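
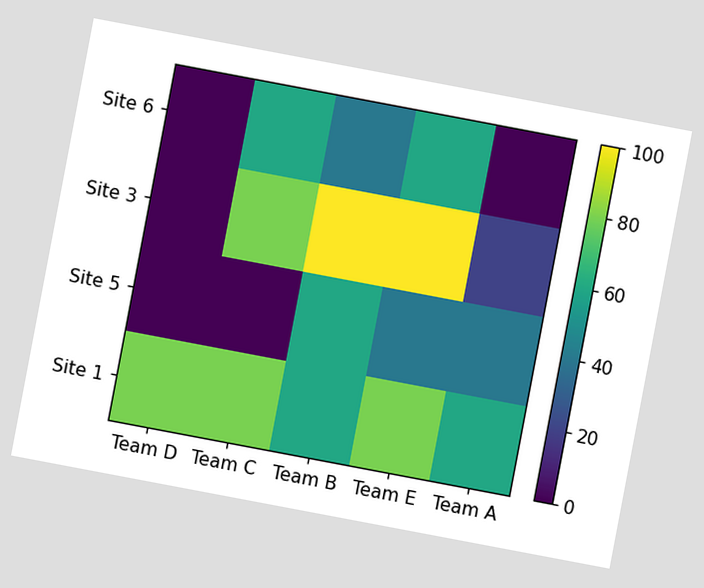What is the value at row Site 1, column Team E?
80

The chart is tilted about 11° clockwise. Matching cell (Site 1, Team E) against the colorbar gives 80.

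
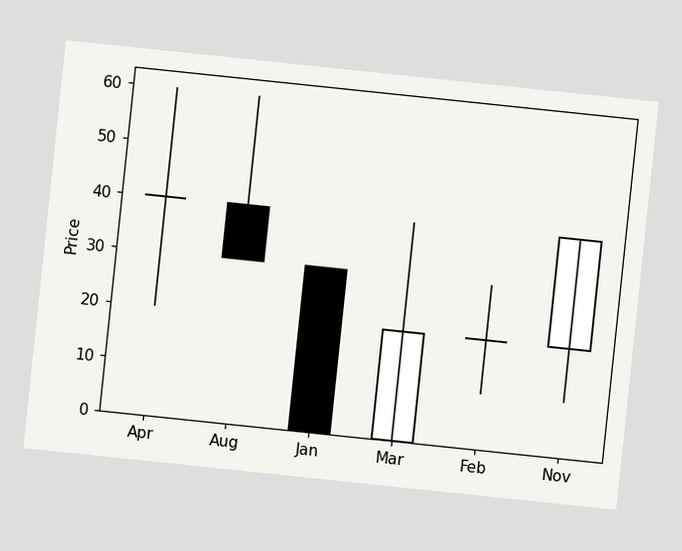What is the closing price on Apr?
The chart is tilted about 6° clockwise. The Apr candle closes at 40.

40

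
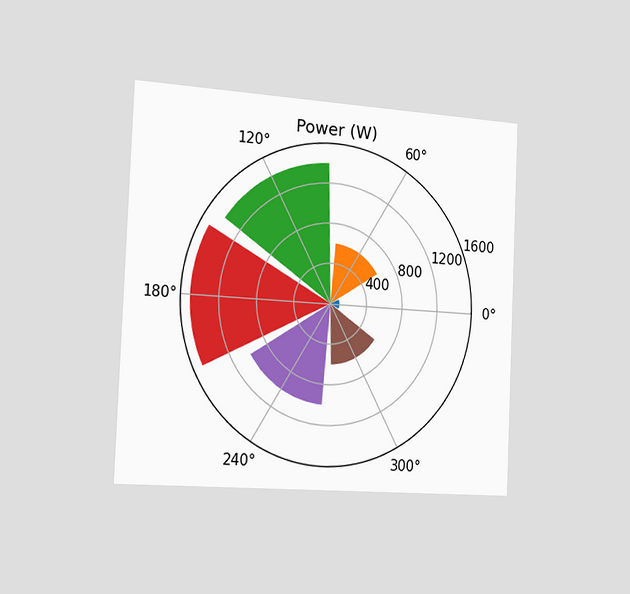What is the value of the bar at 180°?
The chart is tilted about 3° clockwise and viewed slightly from the left. The bar at 180° reaches 1500W on the radial axis.

1500W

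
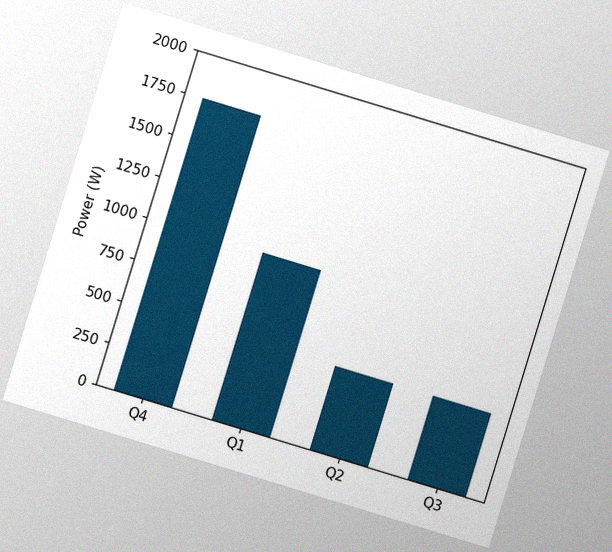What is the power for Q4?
1750W

The chart is tilted about 17° clockwise, with some photo noise. Reading along the chart's y-axis, the Q4 bar reaches 1750W.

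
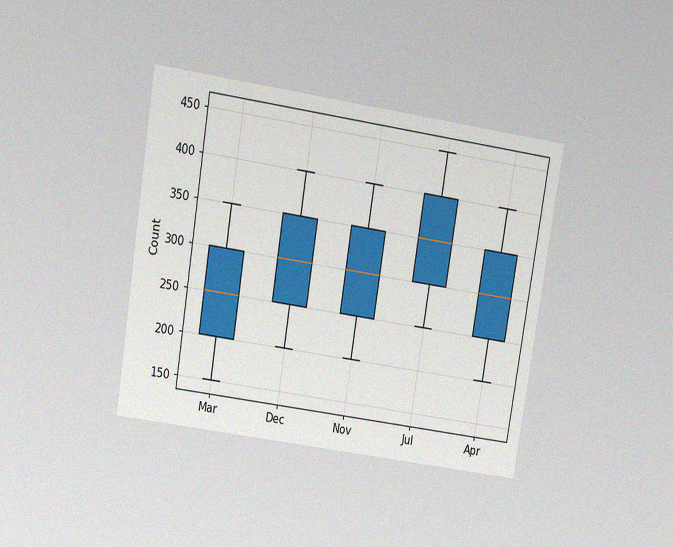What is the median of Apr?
The chart is tilted about 9° clockwise and viewed slightly from above, with some photo noise. The median line in the Apr box sits at 300.

300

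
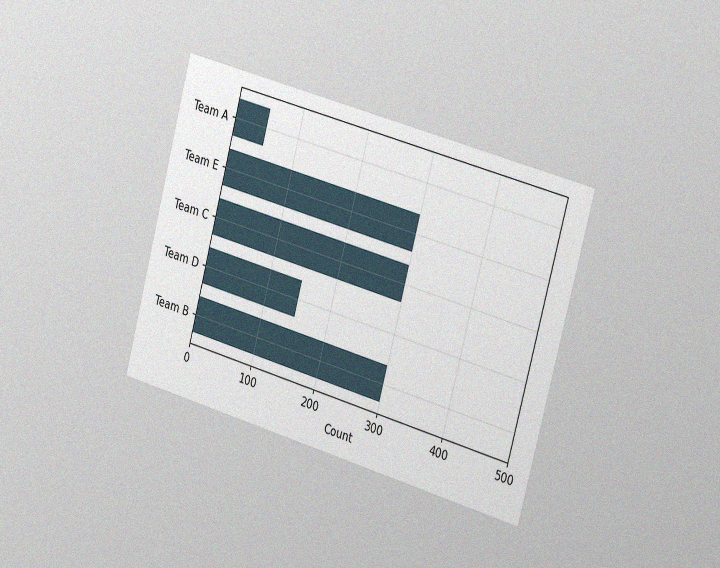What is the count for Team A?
The chart is tilted about 15° clockwise and viewed slightly from the right, with some photo noise. Reading along the chart's x-axis, the Team A bar reaches 50.

50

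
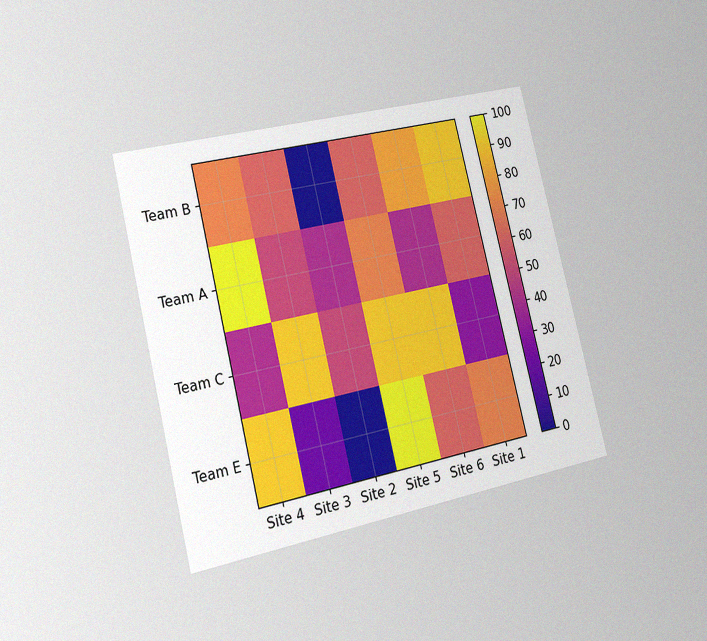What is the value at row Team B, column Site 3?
60

The chart is tilted about 14° counter-clockwise and viewed slightly from the left, with some photo noise. Matching cell (Team B, Site 3) against the colorbar gives 60.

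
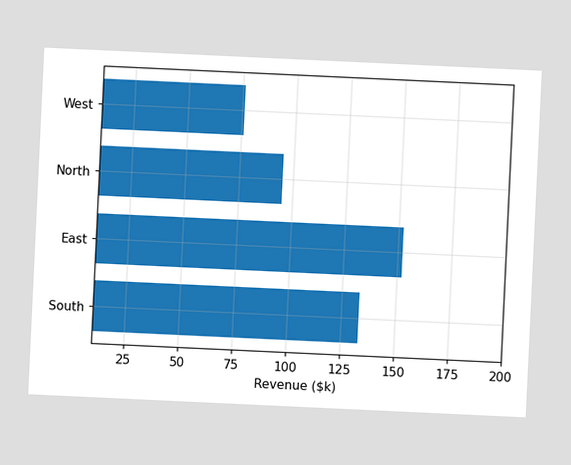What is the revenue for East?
$152k

The chart is tilted about 3° clockwise. Reading along the chart's x-axis, the East bar reaches $152k.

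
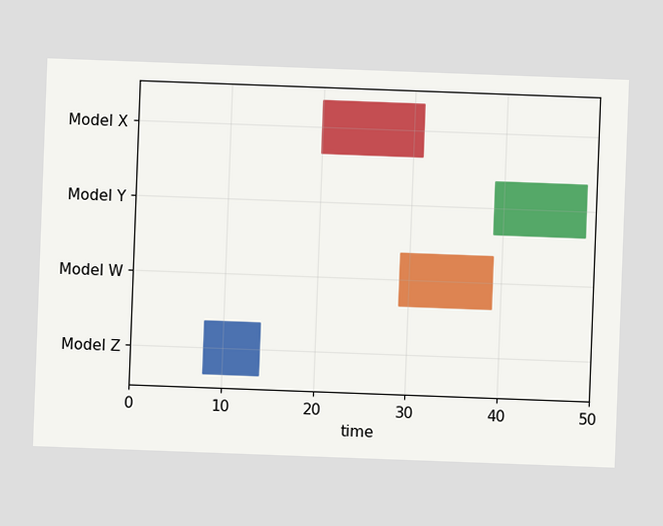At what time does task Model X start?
20

The chart is tilted about 2° clockwise. The Model X bar begins at t=20.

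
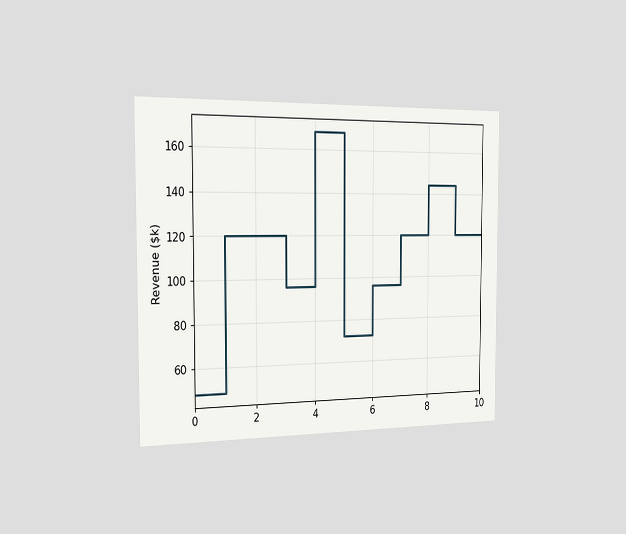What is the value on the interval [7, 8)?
The chart is viewed slightly from the left. On [7, 8) the step sits at $120k.

$120k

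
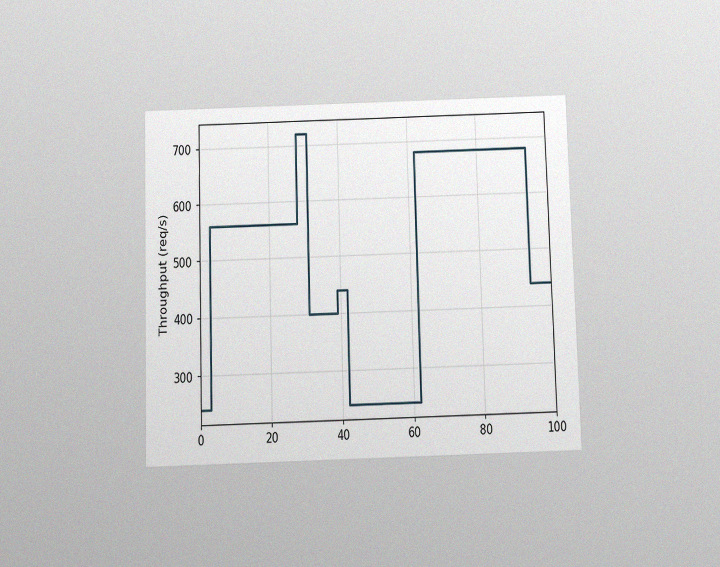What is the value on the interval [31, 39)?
The chart is viewed slightly from below, with some photo noise. On [31, 39) the step sits at 400req/s.

400req/s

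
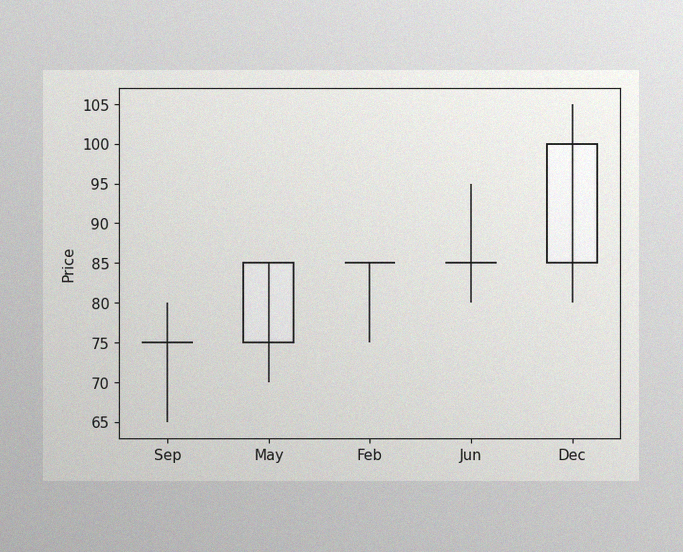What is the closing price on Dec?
The image has some photo noise and uneven lighting. The Dec candle closes at 100.

100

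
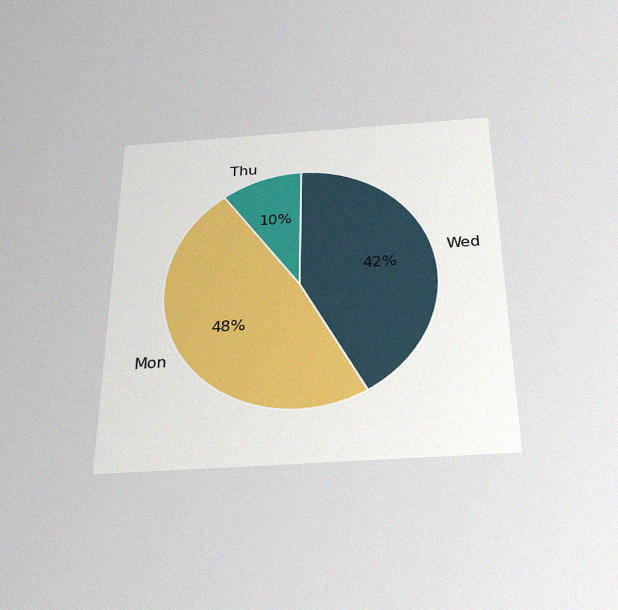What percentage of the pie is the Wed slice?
The chart is viewed slightly from below, with some photo noise. The Wed slice takes up 42% of the pie.

42%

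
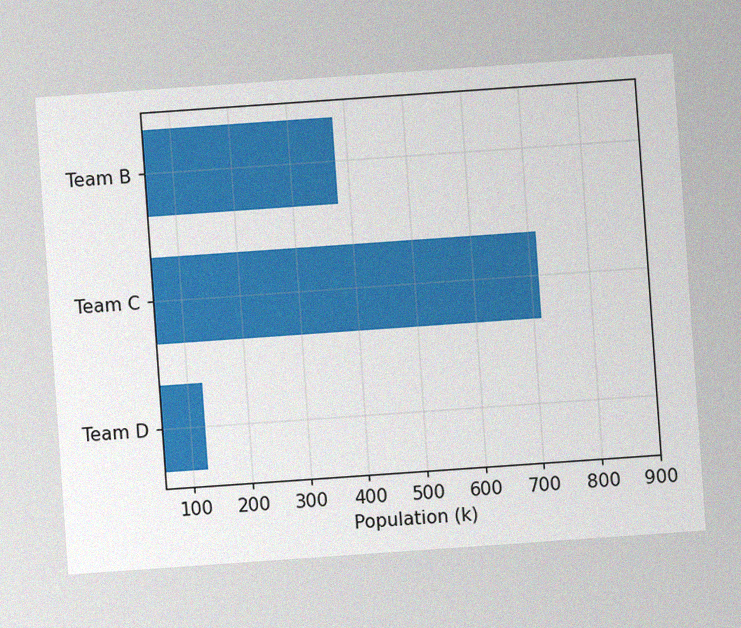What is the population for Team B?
378k

The chart is tilted about 4° counter-clockwise, with some photo noise. Reading along the chart's x-axis, the Team B bar reaches 378k.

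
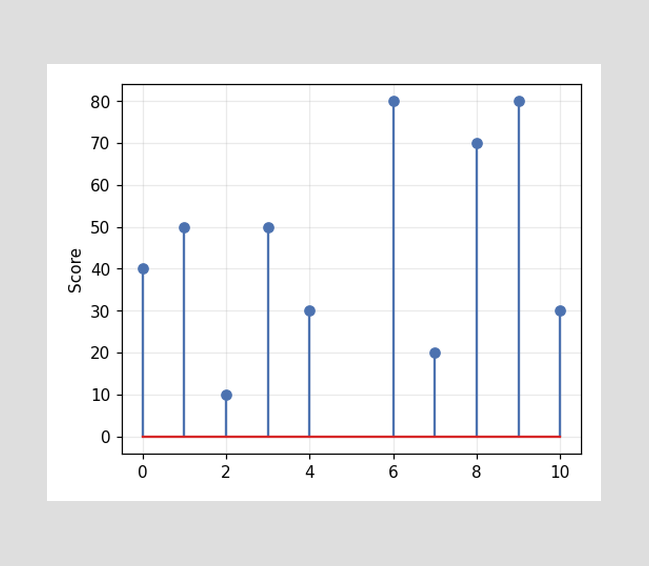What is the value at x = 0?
The stem at x=0 reaches 40.

40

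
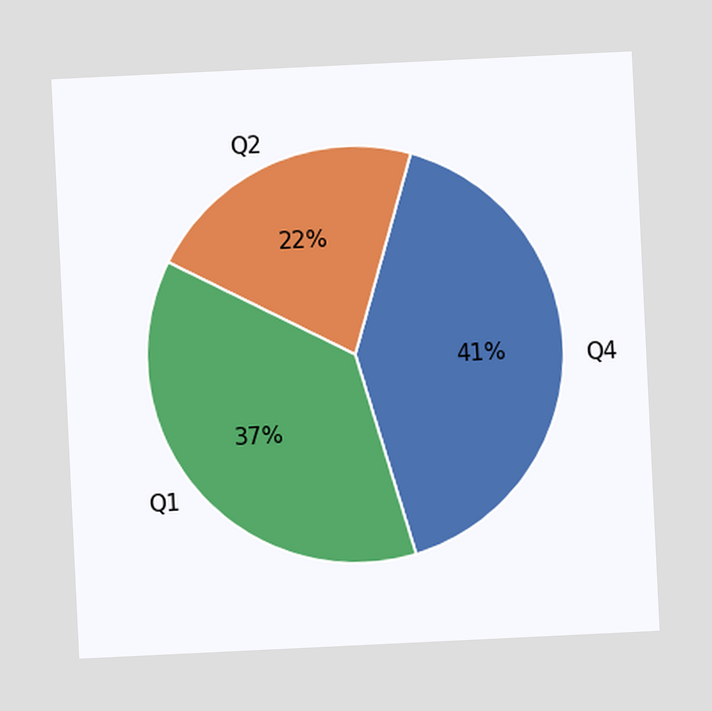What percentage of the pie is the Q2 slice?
The chart is tilted about 3° counter-clockwise. The Q2 slice takes up 22% of the pie.

22%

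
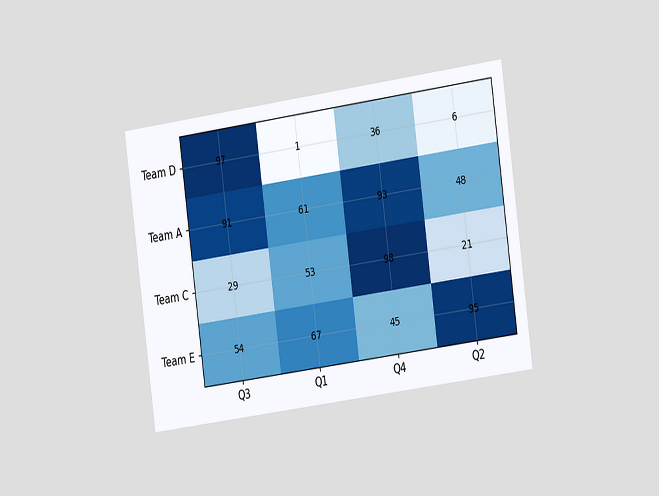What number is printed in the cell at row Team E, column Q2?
95

The chart is tilted about 8° counter-clockwise and viewed slightly from the right. The (Team E, Q2) cell reads 95.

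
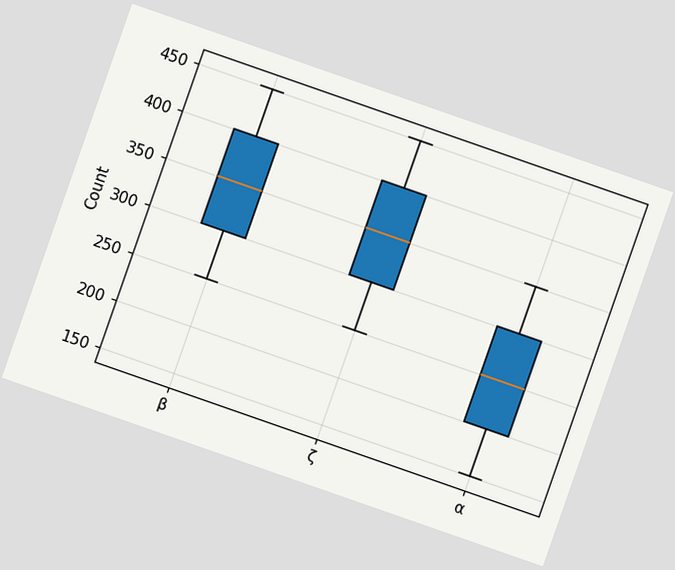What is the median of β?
The chart is tilted about 19° clockwise. The median line in the β box sits at 350.

350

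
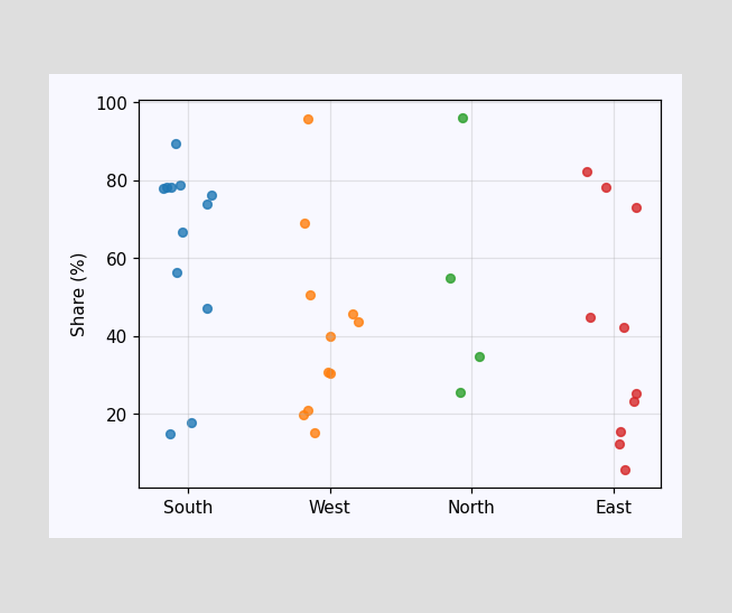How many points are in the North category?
Counting the markers in the North column gives 4.

4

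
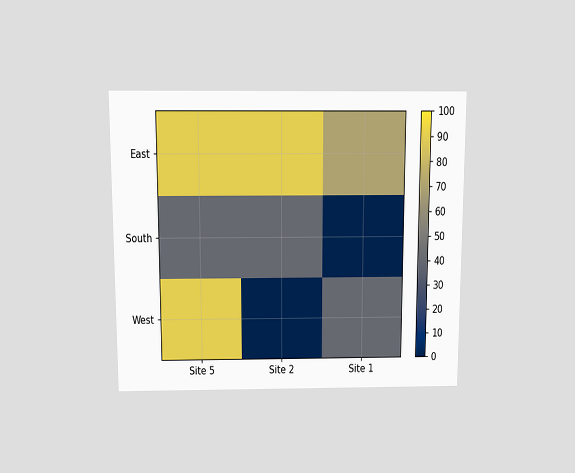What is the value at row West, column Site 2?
0

The chart is viewed slightly from above. Matching cell (West, Site 2) against the colorbar gives 0.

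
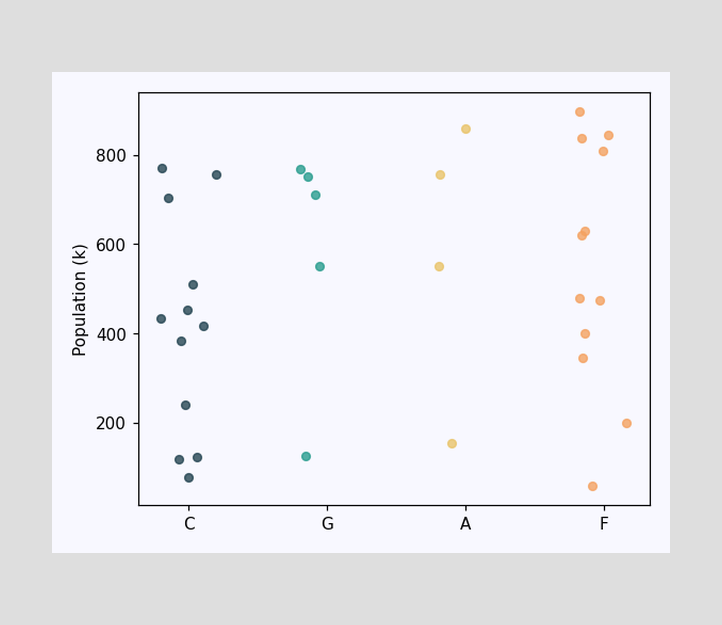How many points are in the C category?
Counting the markers in the C column gives 12.

12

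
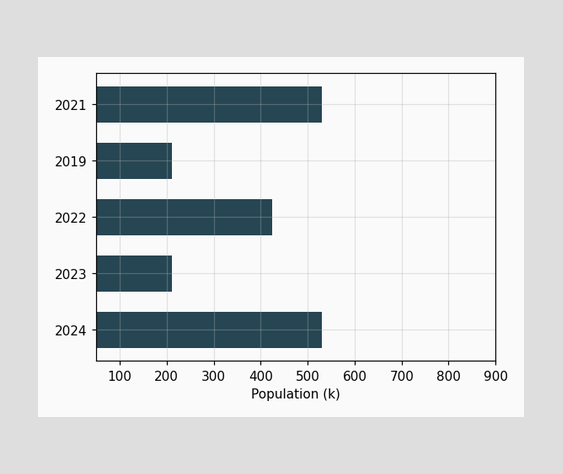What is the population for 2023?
212k

Reading along the chart's x-axis, the 2023 bar reaches 212k.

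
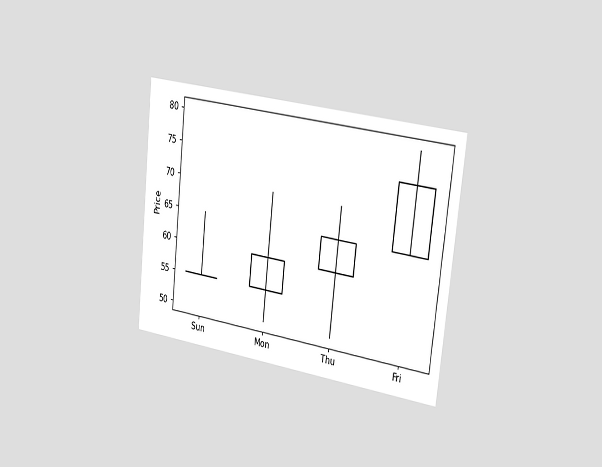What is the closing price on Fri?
The chart is tilted about 6° clockwise and viewed slightly from the right. The Fri candle closes at 75.

75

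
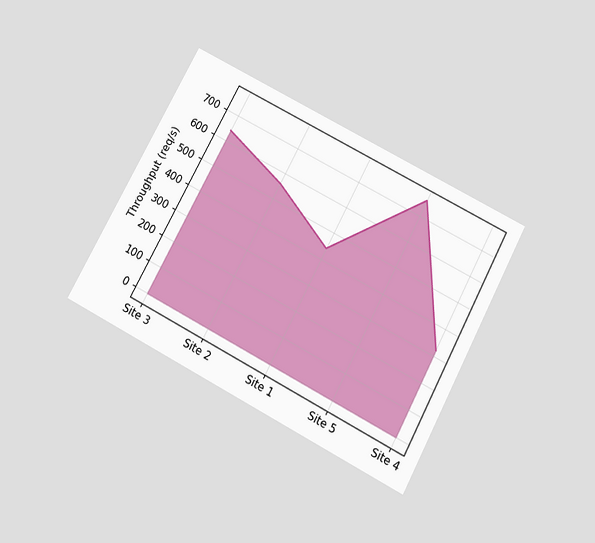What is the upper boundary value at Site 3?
640req/s

The chart is tilted about 28° clockwise and viewed slightly from below. At Site 3 the upper boundary is at 640req/s.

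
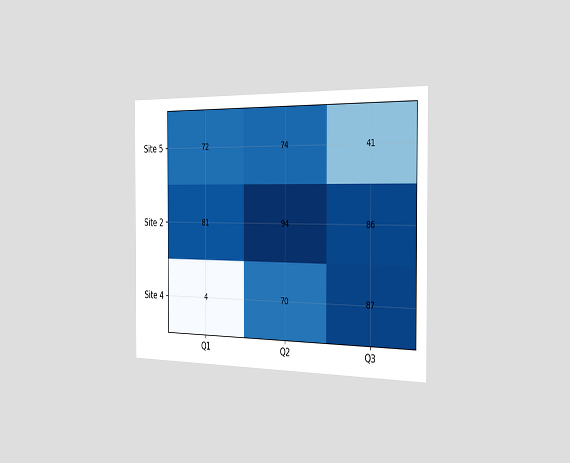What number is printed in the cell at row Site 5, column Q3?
The chart is viewed slightly from the right. The (Site 5, Q3) cell reads 41.

41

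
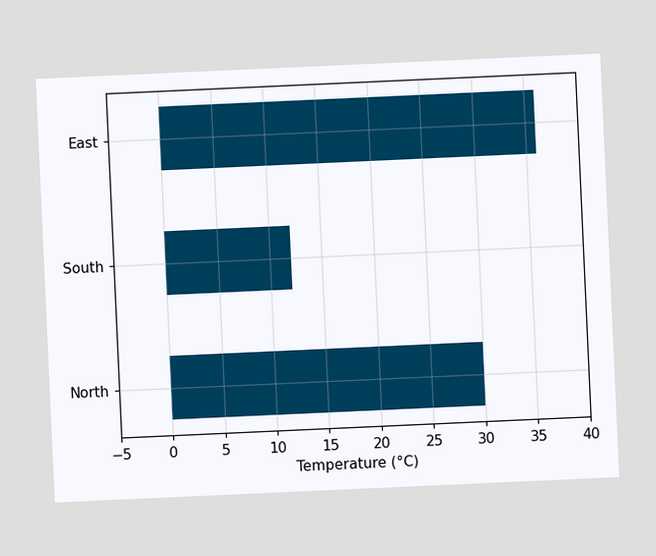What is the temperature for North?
30°C

The chart is tilted about 3° counter-clockwise. Reading along the chart's x-axis, the North bar reaches 30°C.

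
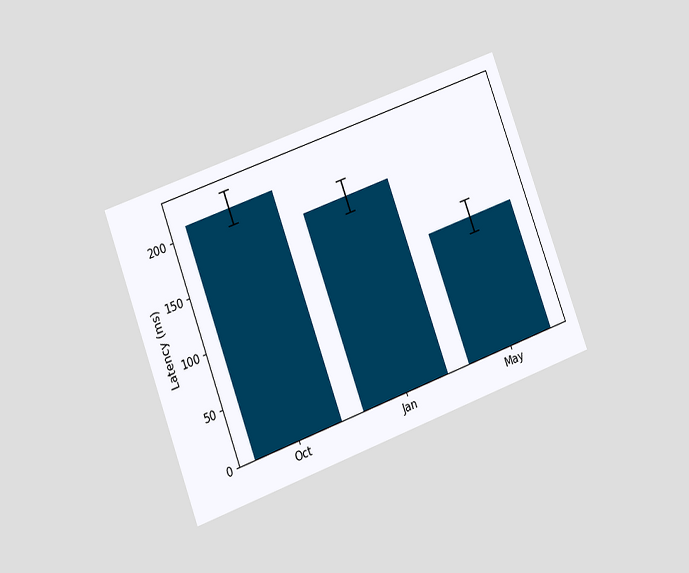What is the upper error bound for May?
The chart is tilted about 20° counter-clockwise and viewed at a slight angle. The May bar's upper whisker reaches 135ms.

135ms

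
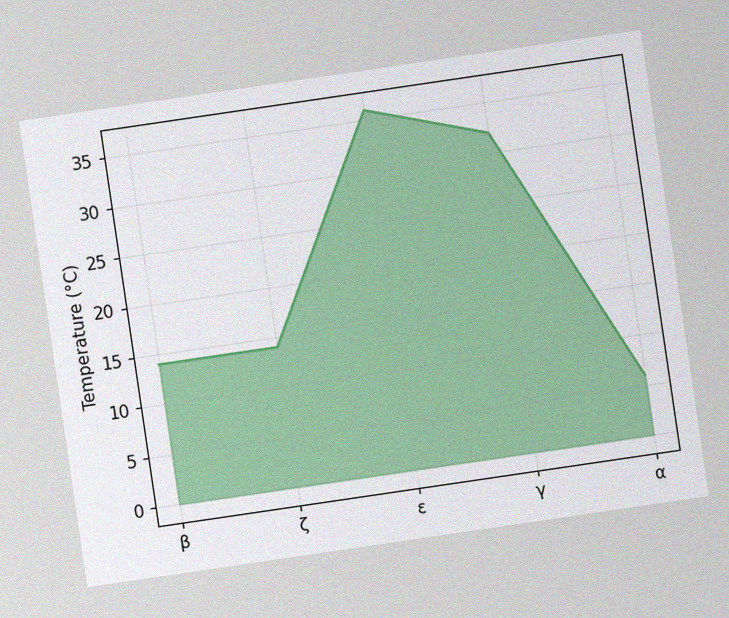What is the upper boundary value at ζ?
14°C

The chart is tilted about 8° counter-clockwise, with some photo noise. At ζ the upper boundary is at 14°C.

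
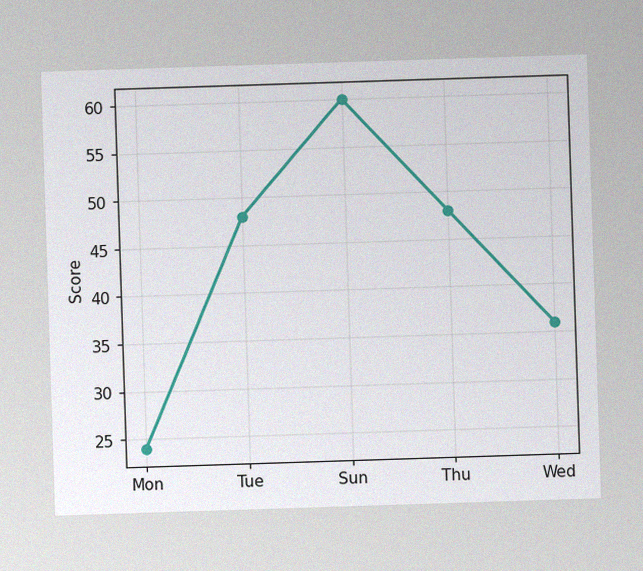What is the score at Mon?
The image has some photo noise and uneven lighting. At Mon, the line is at 24.

24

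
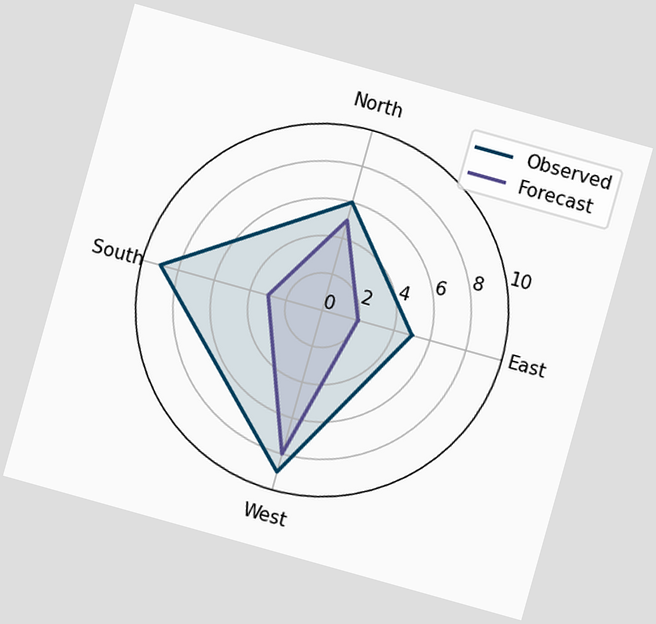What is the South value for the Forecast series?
3

The chart is tilted about 16° clockwise. On the South axis, Forecast reaches 3.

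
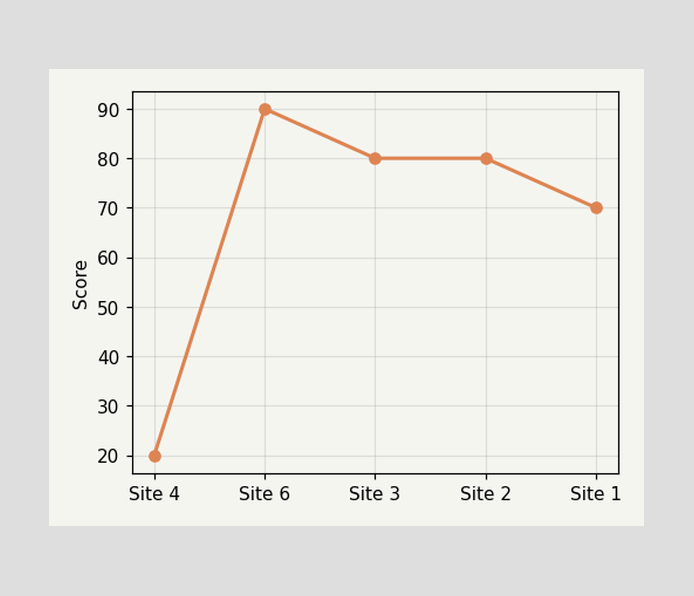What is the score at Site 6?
At Site 6, the line is at 90.

90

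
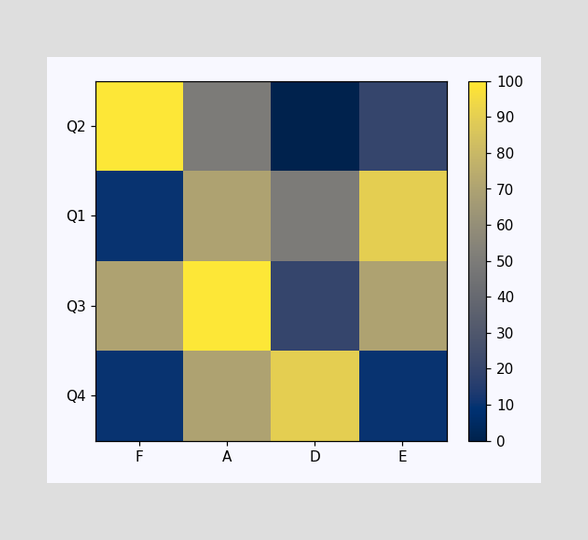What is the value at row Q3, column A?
Matching cell (Q3, A) against the colorbar gives 100.

100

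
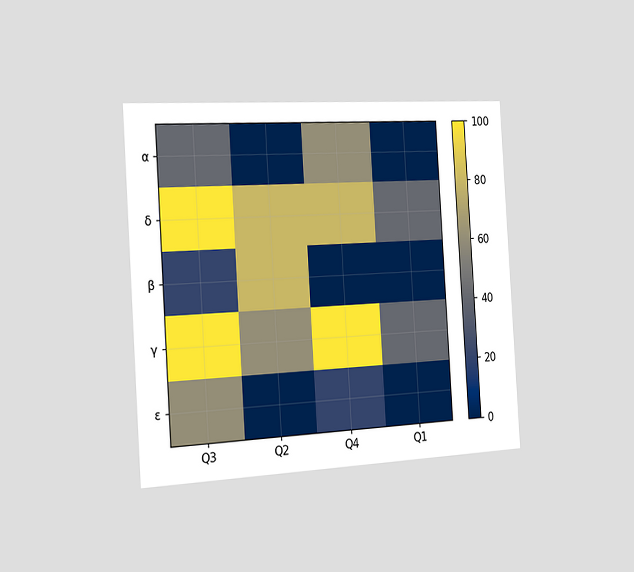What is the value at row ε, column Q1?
The chart is tilted about 4° counter-clockwise and viewed slightly from the left. Matching cell (ε, Q1) against the colorbar gives 0.

0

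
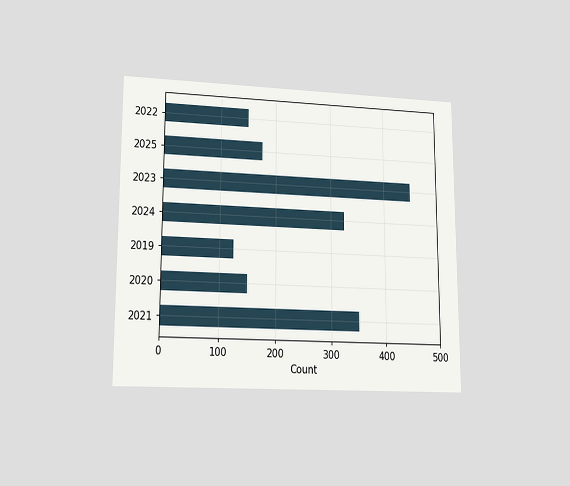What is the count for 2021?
The chart is viewed at a slight angle. Reading along the chart's x-axis, the 2021 bar reaches 350.

350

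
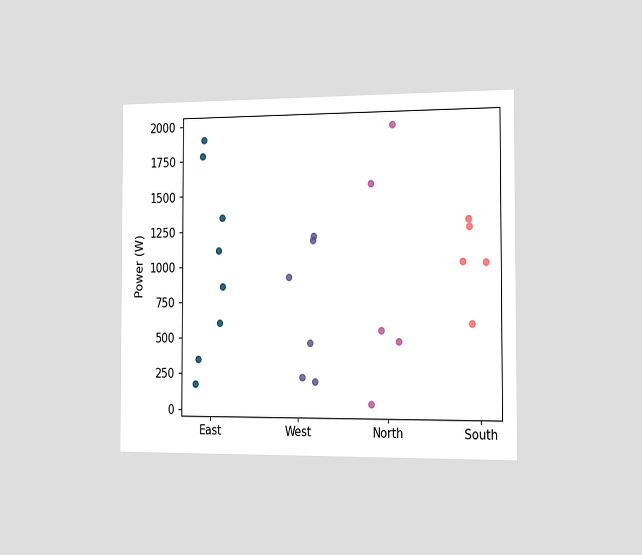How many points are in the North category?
5

The chart is viewed slightly from the right. Counting the markers in the North column gives 5.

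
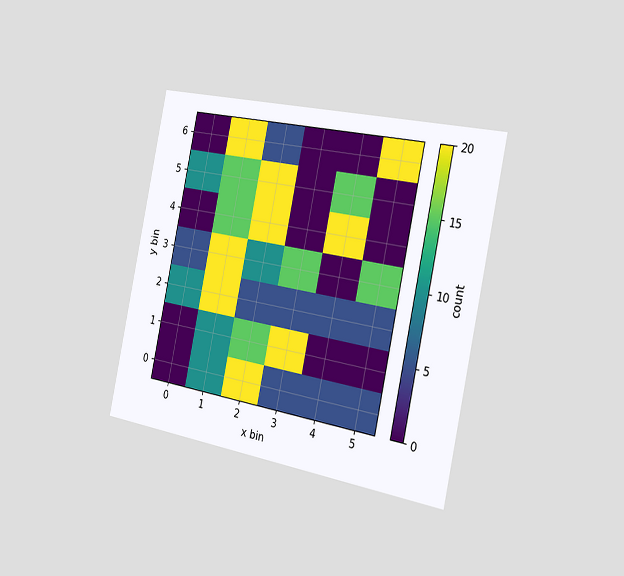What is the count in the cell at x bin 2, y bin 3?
The chart is tilted about 12° clockwise and viewed slightly from the right. Matching the cell (2, 3) against the colorbar gives 10.

10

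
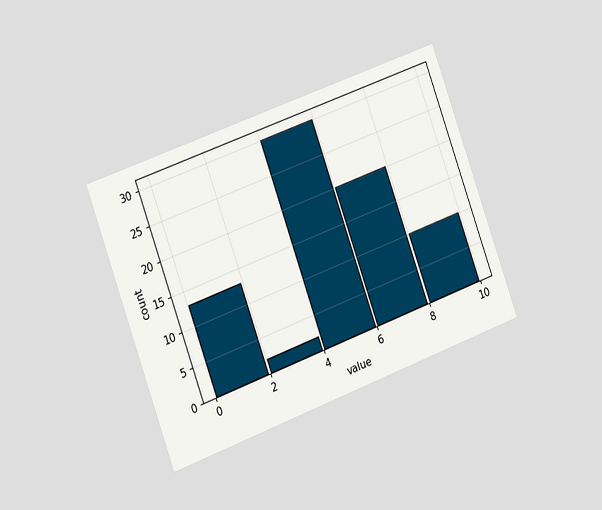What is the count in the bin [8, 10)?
10

The chart is tilted about 20° counter-clockwise and viewed slightly from the left. The [8, 10) bin has height 10.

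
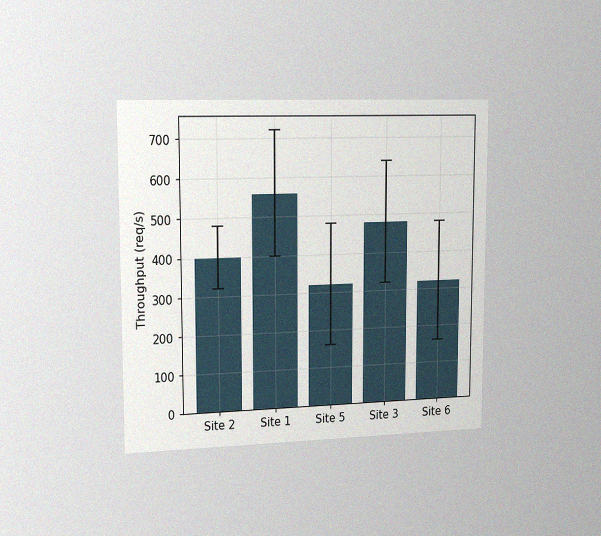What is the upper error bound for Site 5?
480req/s

The chart is viewed slightly from the left, with some photo noise. The Site 5 bar's upper whisker reaches 480req/s.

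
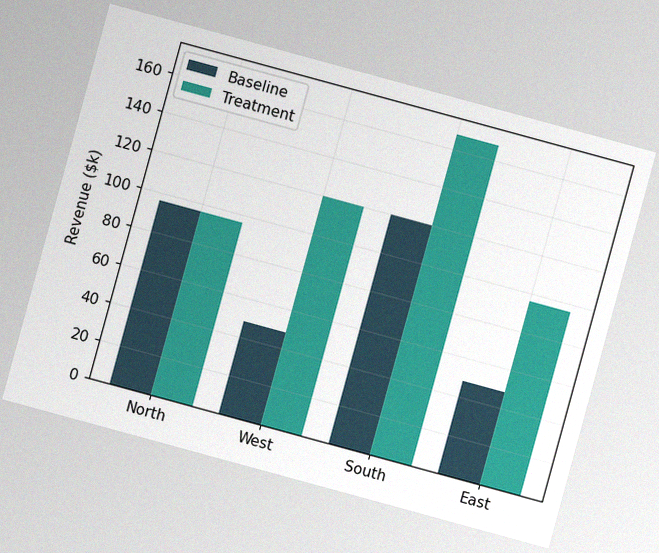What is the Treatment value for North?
The chart is tilted about 15° clockwise, with some photo noise. The Treatment bar at North reaches $96k on the y-axis.

$96k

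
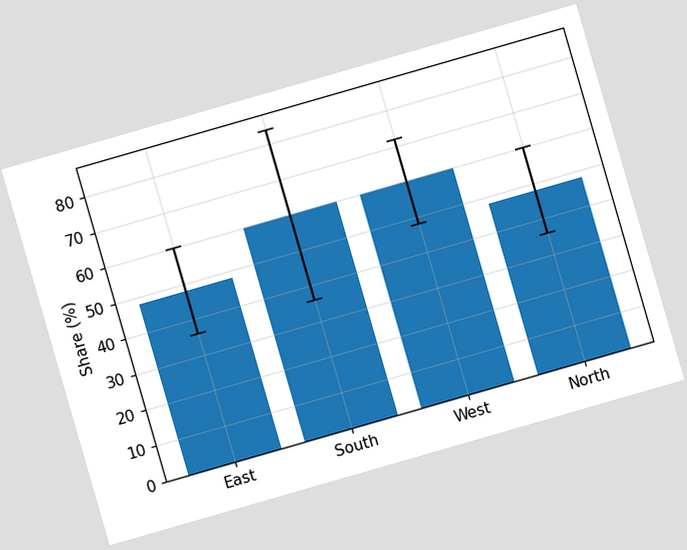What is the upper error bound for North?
60%

The chart is tilted about 16° counter-clockwise. The North bar's upper whisker reaches 60%.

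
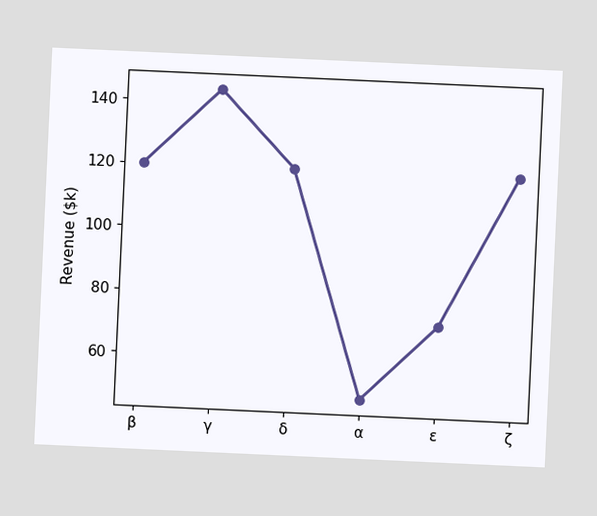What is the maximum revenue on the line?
$144k

The chart is tilted about 3° clockwise. The highest point is at γ, and reading across to the y-axis gives $144k.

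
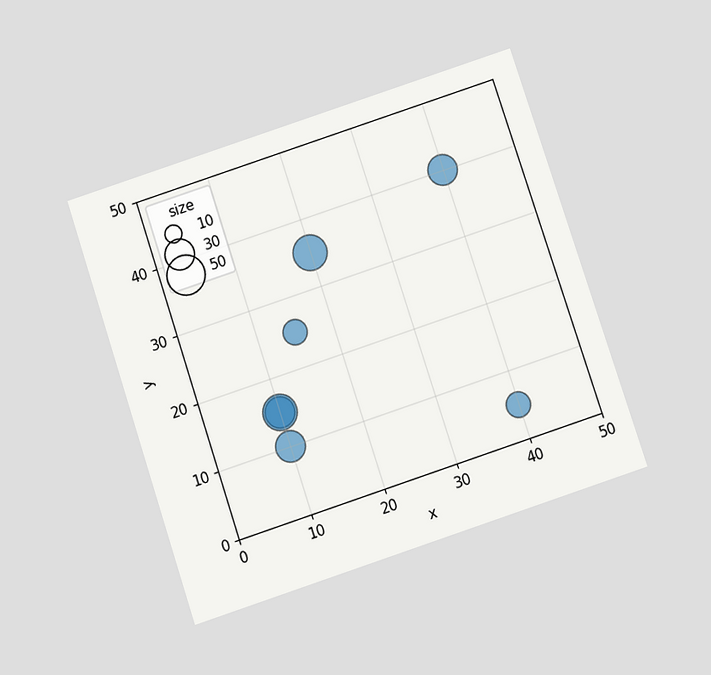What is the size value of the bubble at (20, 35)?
The chart is tilted about 18° counter-clockwise and viewed slightly from below. Matching the bubble at (20, 35) against the size legend gives 40.

40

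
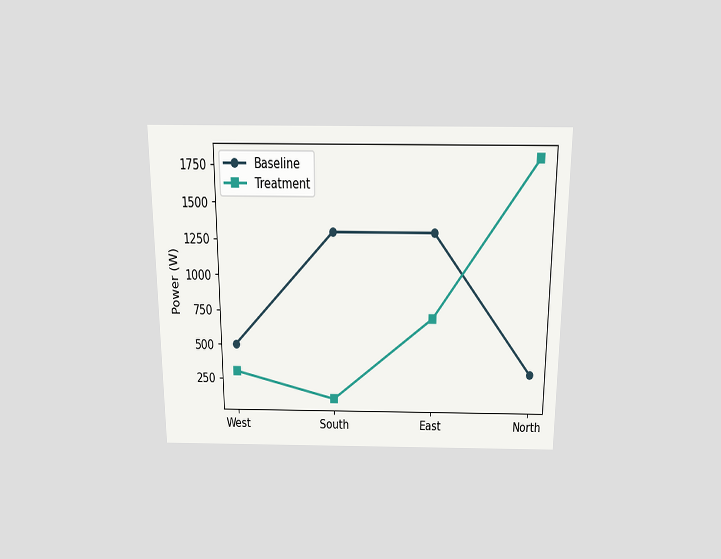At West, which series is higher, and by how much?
The chart is viewed slightly from above. At West, Baseline sits above the other line by 200W.

Baseline, by 200W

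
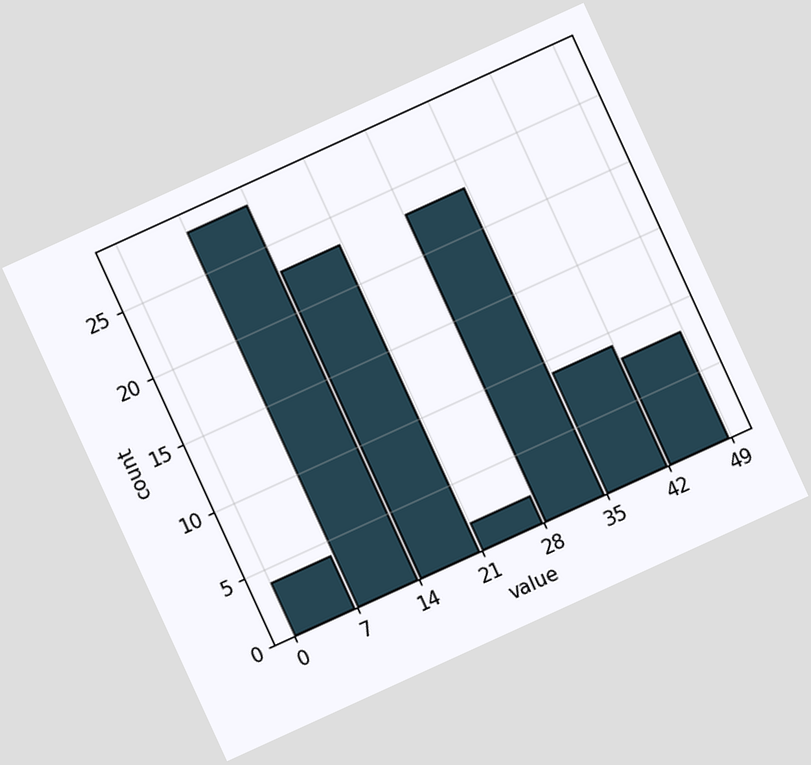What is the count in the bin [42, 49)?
The chart is tilted about 25° counter-clockwise. The [42, 49) bin has height 8.

8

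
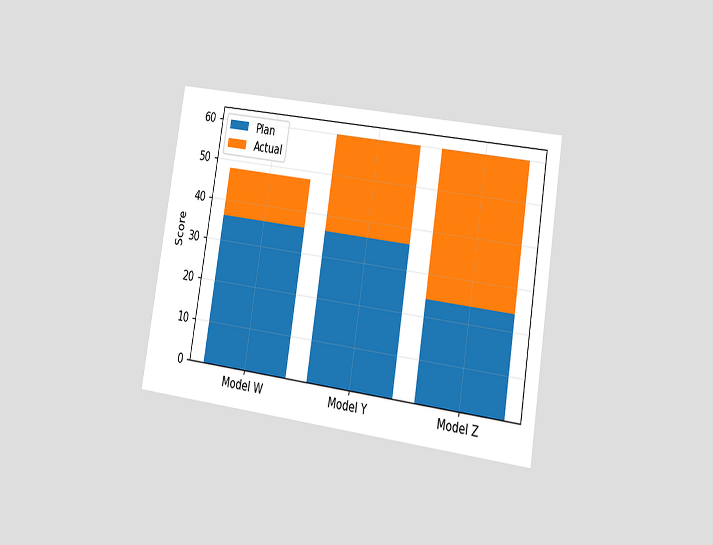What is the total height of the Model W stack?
48

The chart is tilted about 9° clockwise and viewed slightly from the right. The Model W stack's top reaches 48 on the y-axis.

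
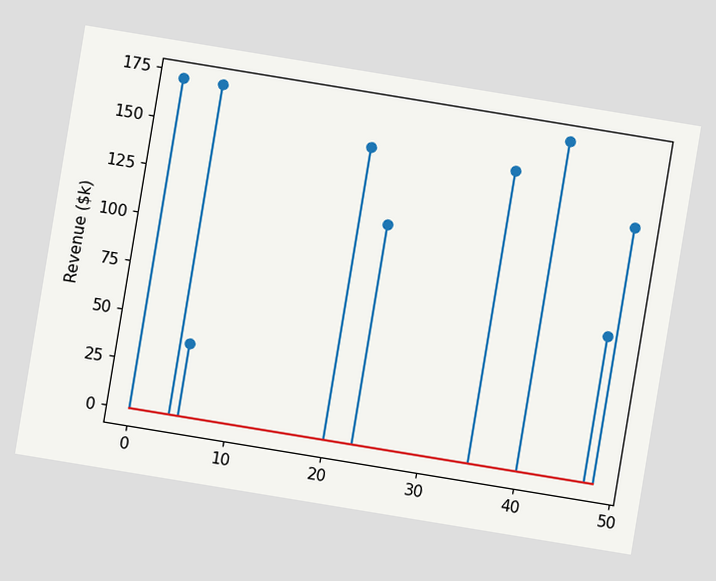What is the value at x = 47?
$76k

The chart is tilted about 9° clockwise. The stem at x=47 reaches $76k.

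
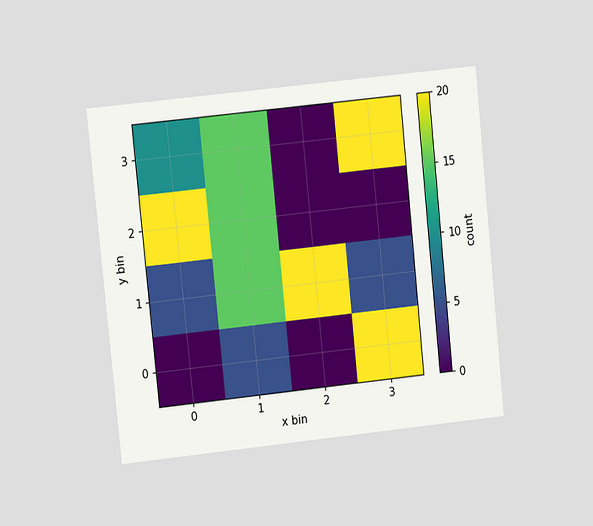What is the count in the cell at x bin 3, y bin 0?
20

The chart is tilted about 6° counter-clockwise and viewed at a slight angle. Matching the cell (3, 0) against the colorbar gives 20.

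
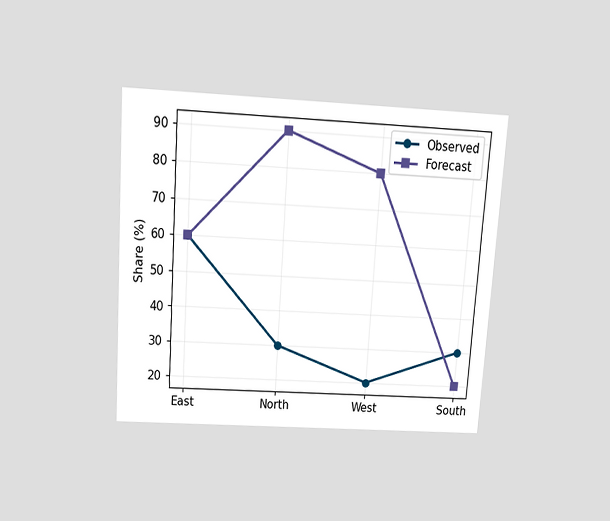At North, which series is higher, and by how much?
The chart is tilted about 4° clockwise and viewed slightly from above. At North, Forecast sits above the other line by 60%.

Forecast, by 60%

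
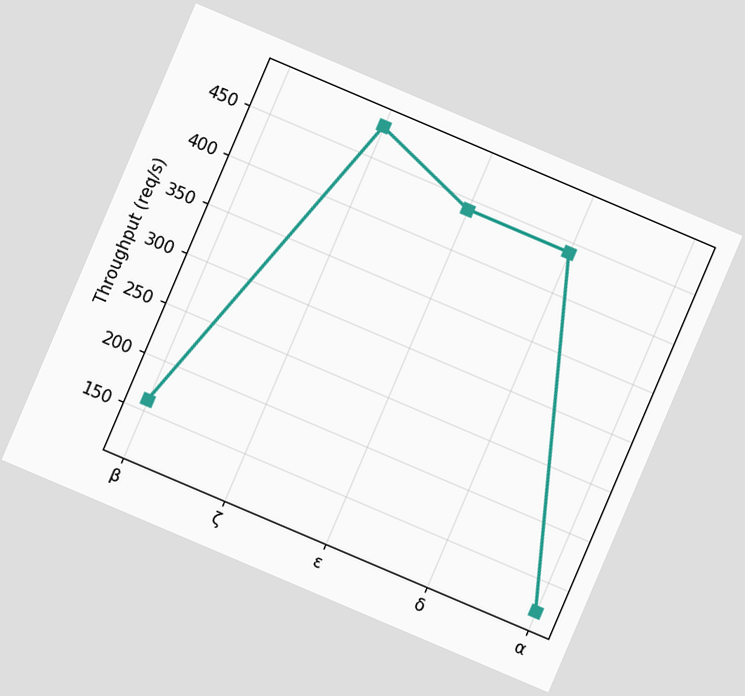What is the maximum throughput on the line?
480req/s

The chart is tilted about 23° clockwise. The highest point is at ζ, and reading across to the y-axis gives 480req/s.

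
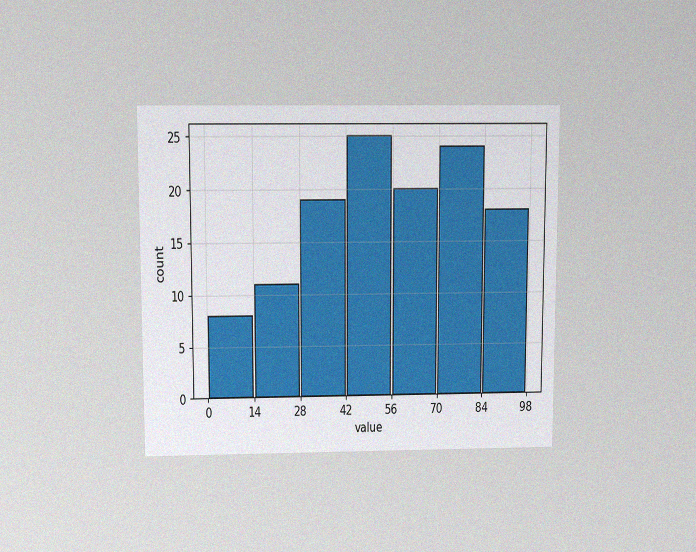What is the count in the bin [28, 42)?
19

The chart is viewed slightly from above, with some photo noise. The [28, 42) bin has height 19.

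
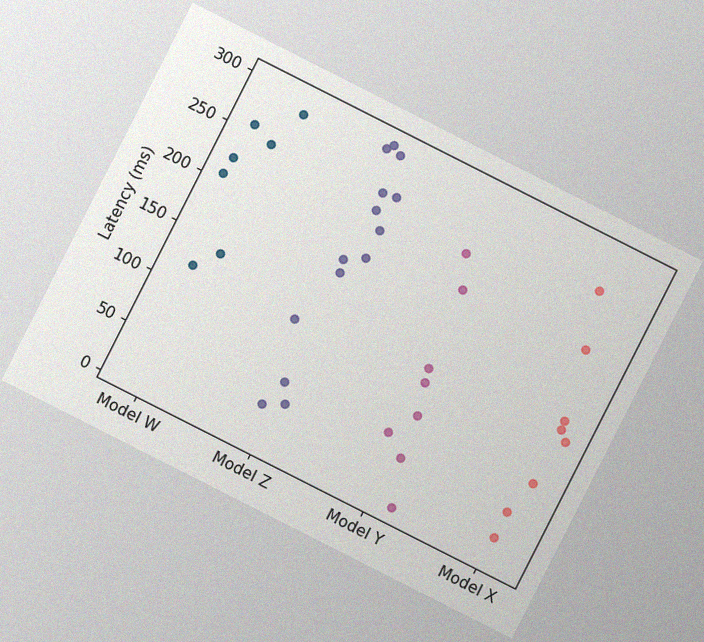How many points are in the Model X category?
8

The chart is tilted about 27° clockwise, with some photo noise. Counting the markers in the Model X column gives 8.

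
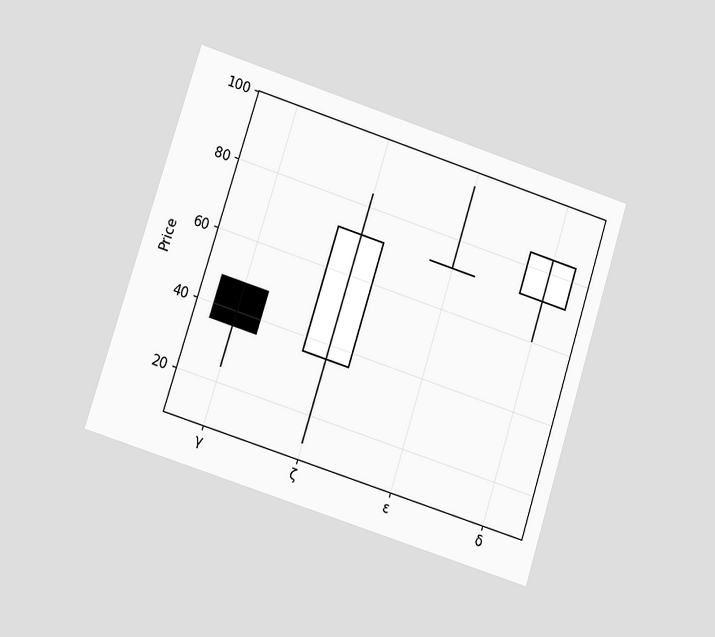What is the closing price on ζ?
72

The chart is tilted about 18° clockwise and viewed at a slight angle. The ζ candle closes at 72.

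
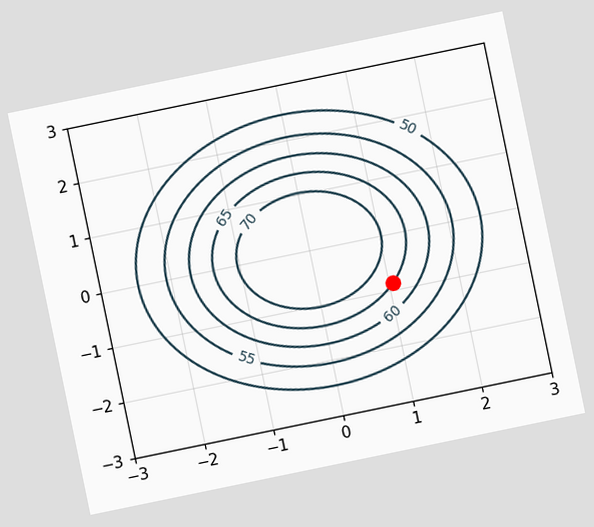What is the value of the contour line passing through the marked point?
The chart is tilted about 12° counter-clockwise. The marked point sits on the contour labelled 65.

65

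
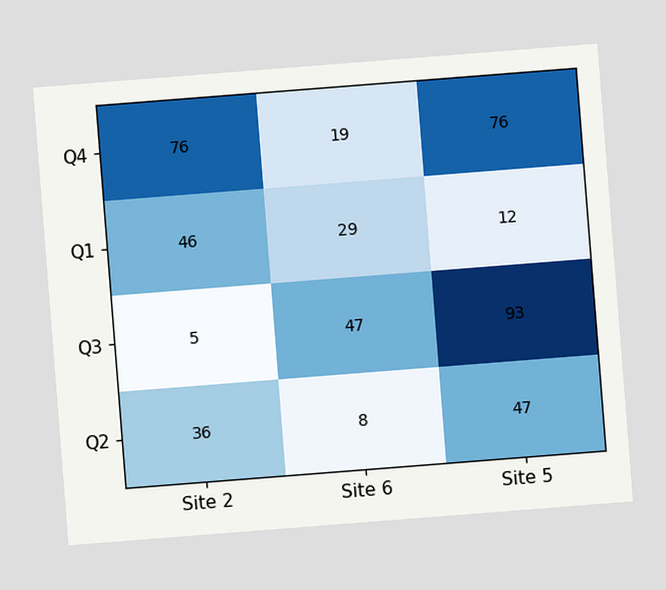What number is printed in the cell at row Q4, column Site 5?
The chart is tilted about 4° counter-clockwise. The (Q4, Site 5) cell reads 76.

76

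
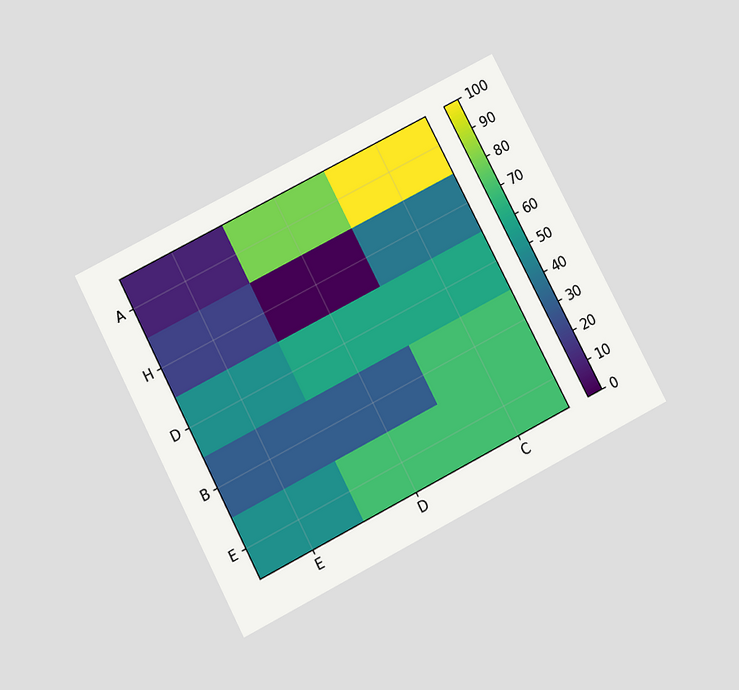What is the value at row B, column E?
The chart is tilted about 27° counter-clockwise and viewed slightly from below. Matching cell (B, E) against the colorbar gives 30.

30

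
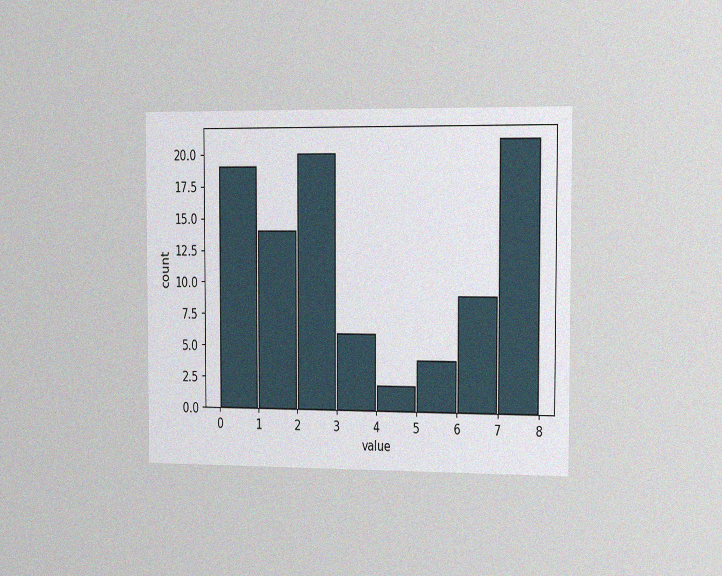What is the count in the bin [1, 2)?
The chart is viewed slightly from the right, with some photo noise. The [1, 2) bin has height 14.

14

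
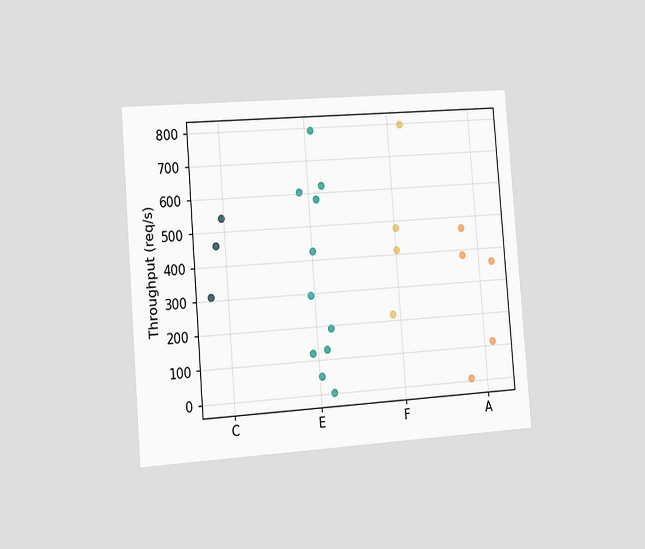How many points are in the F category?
4

The chart is tilted about 4° counter-clockwise and viewed slightly from the left. Counting the markers in the F column gives 4.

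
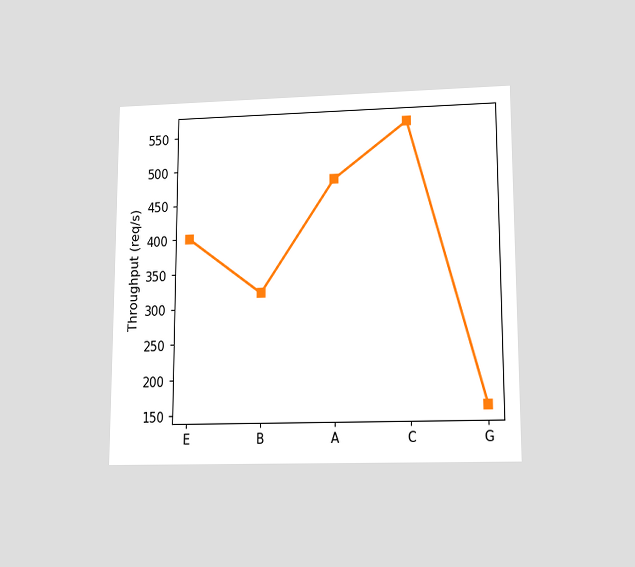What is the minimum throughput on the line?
160req/s

The chart is viewed at a slight angle. The lowest point is at G, and reading across to the y-axis gives 160req/s.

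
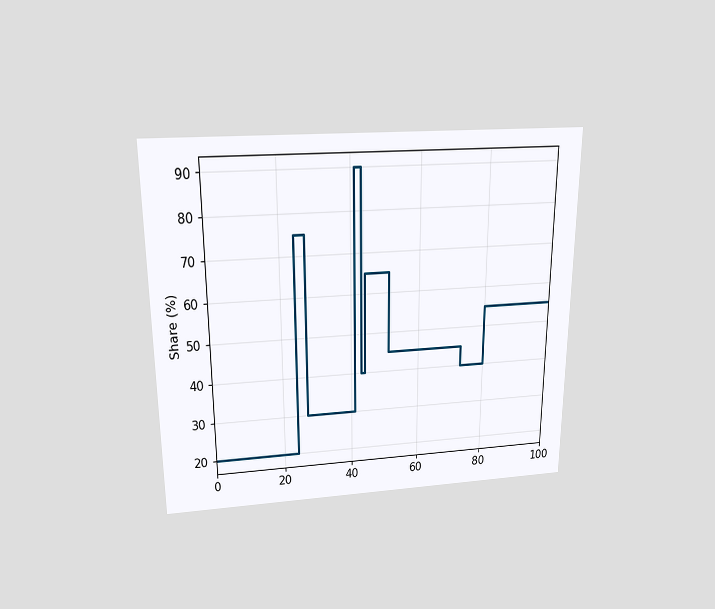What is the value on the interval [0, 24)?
20%

The chart is viewed slightly from above. On [0, 24) the step sits at 20%.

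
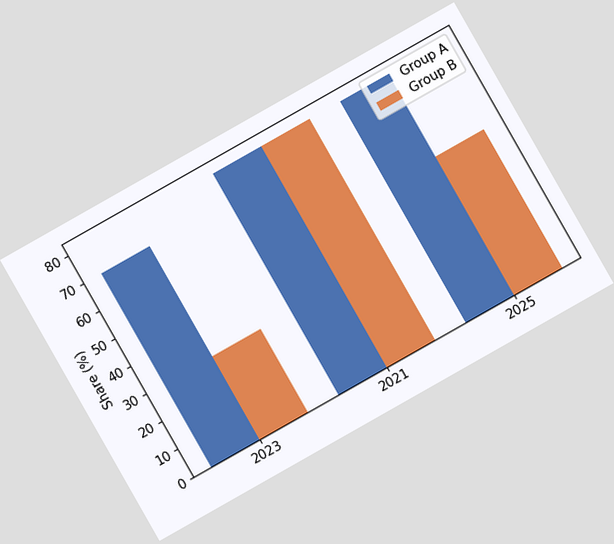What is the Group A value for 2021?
The chart is tilted about 30° counter-clockwise. The Group A bar at 2021 reaches 80% on the y-axis.

80%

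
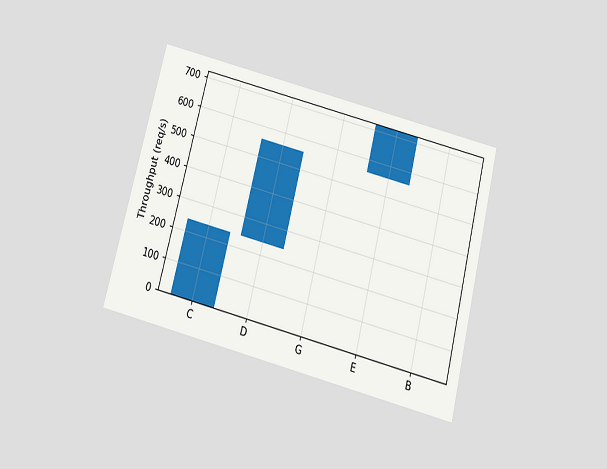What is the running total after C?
240req/s

The chart is tilted about 14° clockwise and viewed slightly from below. After C the running total reaches 240req/s.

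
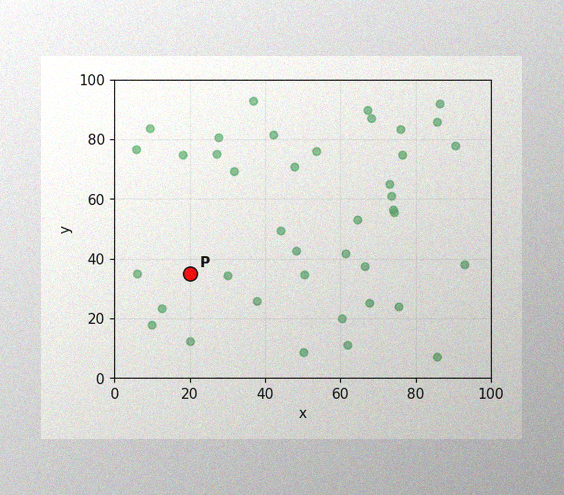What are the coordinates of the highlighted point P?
(20, 35)

The image has some photo noise and uneven lighting. Following the gridlines from P to each axis, P sits at (20, 35).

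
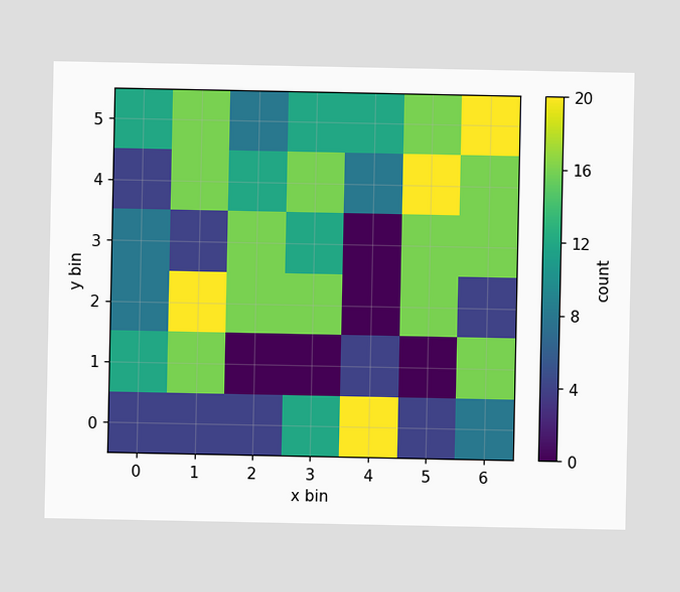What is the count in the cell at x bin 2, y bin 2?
16

Matching the cell (2, 2) against the colorbar gives 16.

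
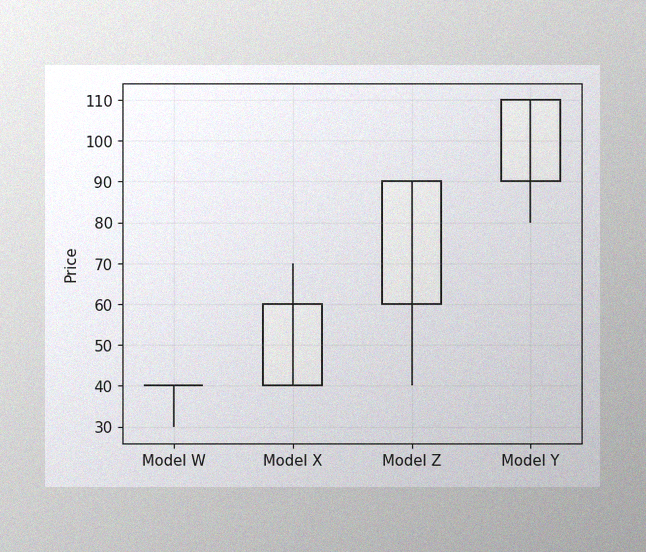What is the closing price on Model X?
The image has some photo noise and uneven lighting. The Model X candle closes at 60.

60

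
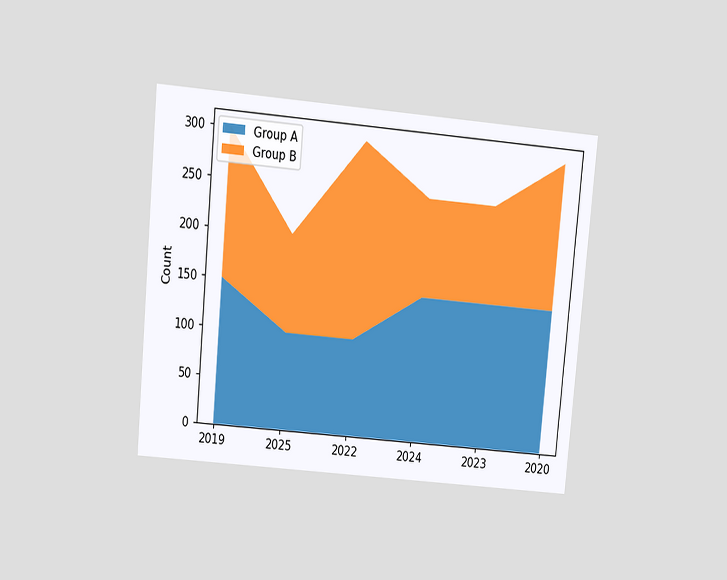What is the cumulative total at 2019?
300

The chart is tilted about 5° clockwise and viewed slightly from above. The stacked total at 2019 reaches 300.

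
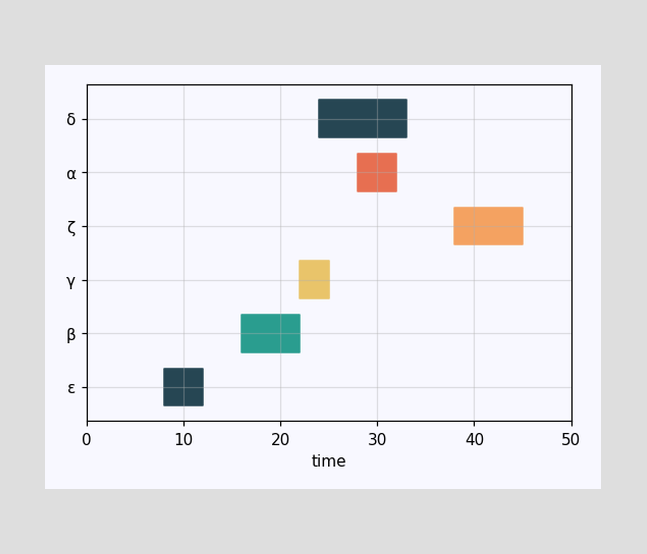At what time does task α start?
The α bar begins at t=28.

28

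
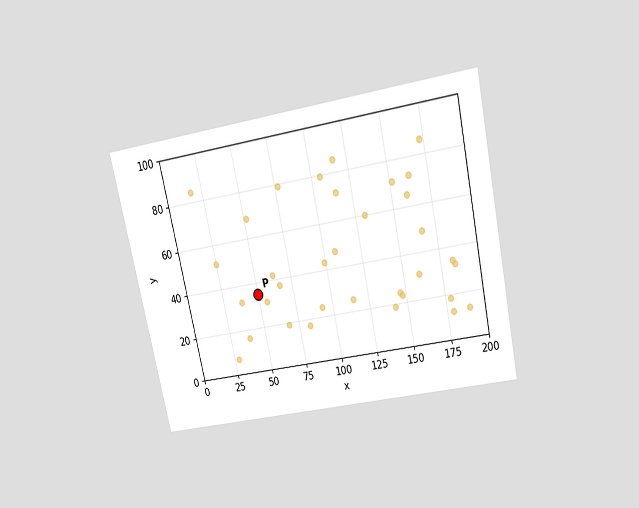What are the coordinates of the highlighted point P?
The chart is tilted about 12° counter-clockwise and viewed slightly from above. Following the gridlines from P to each axis, P sits at (50, 35).

(50, 35)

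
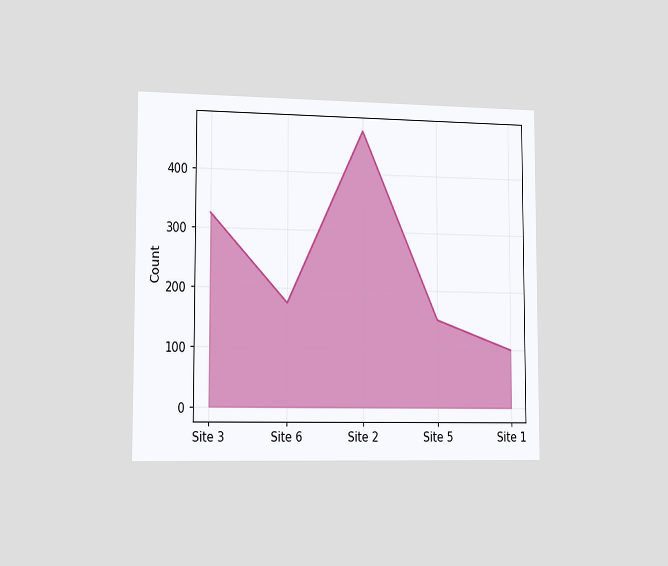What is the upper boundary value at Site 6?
175

The chart is viewed slightly from the left. At Site 6 the upper boundary is at 175.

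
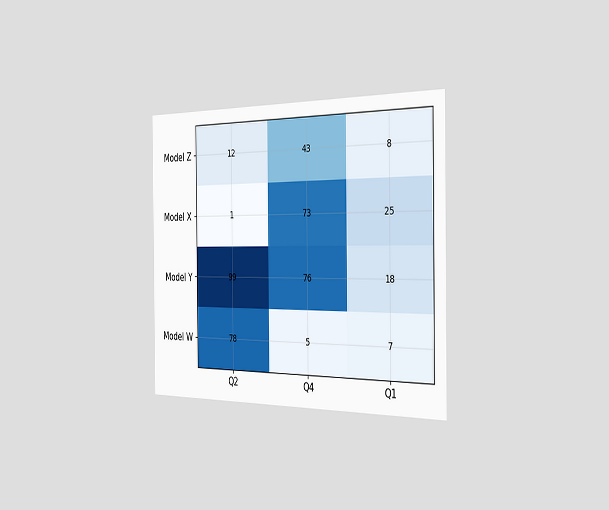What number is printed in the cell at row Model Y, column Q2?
99

The chart is viewed slightly from the right. The (Model Y, Q2) cell reads 99.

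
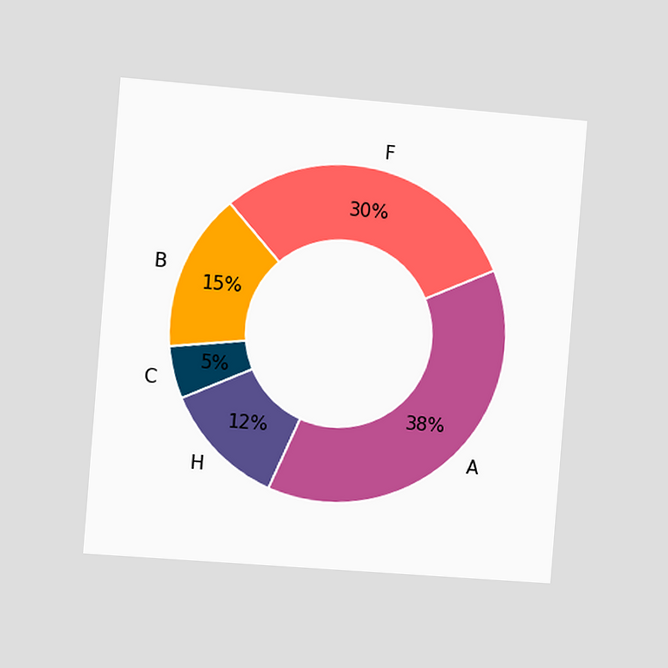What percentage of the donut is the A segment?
The chart is tilted about 5° clockwise and viewed slightly from the left. The A segment takes up 38% of the ring.

38%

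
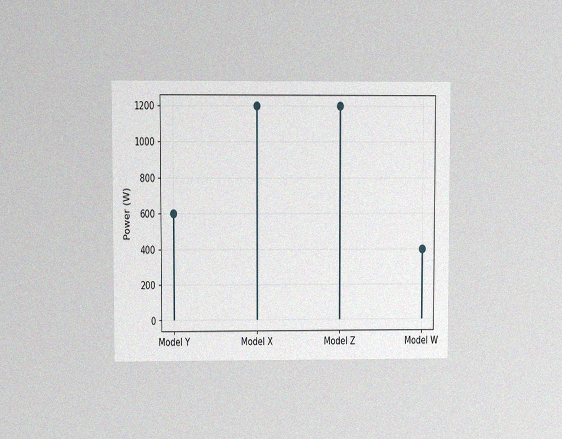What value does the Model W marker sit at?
The chart is viewed at a slight angle, with some photo noise. The Model W marker sits at 400W.

400W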